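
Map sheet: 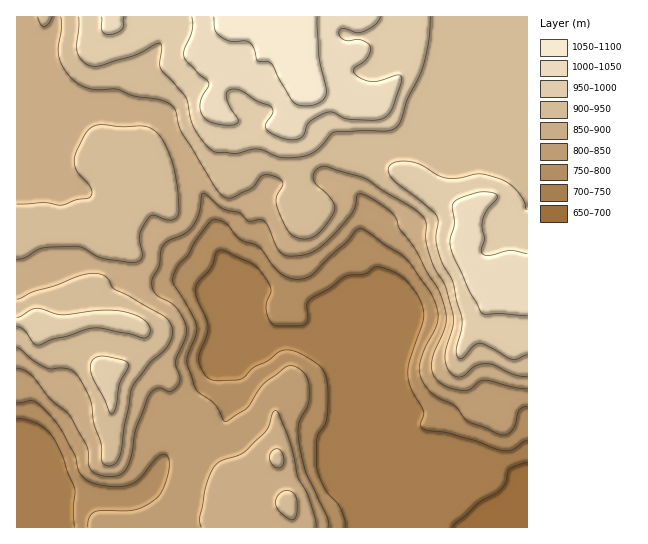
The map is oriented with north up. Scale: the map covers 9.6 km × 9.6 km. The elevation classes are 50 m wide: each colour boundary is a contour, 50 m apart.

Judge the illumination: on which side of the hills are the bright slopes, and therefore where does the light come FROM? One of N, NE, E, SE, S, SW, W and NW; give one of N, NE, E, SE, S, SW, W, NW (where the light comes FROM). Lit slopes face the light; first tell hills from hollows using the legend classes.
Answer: NW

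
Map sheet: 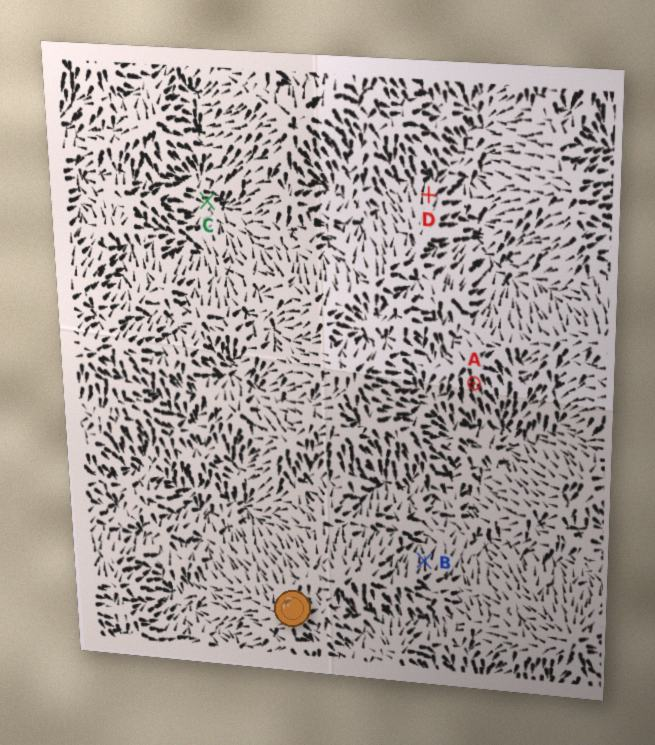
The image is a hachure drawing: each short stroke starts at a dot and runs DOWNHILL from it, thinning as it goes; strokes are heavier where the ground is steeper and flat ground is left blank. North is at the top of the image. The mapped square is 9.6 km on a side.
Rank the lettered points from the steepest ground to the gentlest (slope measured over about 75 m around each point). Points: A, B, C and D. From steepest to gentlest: A B D C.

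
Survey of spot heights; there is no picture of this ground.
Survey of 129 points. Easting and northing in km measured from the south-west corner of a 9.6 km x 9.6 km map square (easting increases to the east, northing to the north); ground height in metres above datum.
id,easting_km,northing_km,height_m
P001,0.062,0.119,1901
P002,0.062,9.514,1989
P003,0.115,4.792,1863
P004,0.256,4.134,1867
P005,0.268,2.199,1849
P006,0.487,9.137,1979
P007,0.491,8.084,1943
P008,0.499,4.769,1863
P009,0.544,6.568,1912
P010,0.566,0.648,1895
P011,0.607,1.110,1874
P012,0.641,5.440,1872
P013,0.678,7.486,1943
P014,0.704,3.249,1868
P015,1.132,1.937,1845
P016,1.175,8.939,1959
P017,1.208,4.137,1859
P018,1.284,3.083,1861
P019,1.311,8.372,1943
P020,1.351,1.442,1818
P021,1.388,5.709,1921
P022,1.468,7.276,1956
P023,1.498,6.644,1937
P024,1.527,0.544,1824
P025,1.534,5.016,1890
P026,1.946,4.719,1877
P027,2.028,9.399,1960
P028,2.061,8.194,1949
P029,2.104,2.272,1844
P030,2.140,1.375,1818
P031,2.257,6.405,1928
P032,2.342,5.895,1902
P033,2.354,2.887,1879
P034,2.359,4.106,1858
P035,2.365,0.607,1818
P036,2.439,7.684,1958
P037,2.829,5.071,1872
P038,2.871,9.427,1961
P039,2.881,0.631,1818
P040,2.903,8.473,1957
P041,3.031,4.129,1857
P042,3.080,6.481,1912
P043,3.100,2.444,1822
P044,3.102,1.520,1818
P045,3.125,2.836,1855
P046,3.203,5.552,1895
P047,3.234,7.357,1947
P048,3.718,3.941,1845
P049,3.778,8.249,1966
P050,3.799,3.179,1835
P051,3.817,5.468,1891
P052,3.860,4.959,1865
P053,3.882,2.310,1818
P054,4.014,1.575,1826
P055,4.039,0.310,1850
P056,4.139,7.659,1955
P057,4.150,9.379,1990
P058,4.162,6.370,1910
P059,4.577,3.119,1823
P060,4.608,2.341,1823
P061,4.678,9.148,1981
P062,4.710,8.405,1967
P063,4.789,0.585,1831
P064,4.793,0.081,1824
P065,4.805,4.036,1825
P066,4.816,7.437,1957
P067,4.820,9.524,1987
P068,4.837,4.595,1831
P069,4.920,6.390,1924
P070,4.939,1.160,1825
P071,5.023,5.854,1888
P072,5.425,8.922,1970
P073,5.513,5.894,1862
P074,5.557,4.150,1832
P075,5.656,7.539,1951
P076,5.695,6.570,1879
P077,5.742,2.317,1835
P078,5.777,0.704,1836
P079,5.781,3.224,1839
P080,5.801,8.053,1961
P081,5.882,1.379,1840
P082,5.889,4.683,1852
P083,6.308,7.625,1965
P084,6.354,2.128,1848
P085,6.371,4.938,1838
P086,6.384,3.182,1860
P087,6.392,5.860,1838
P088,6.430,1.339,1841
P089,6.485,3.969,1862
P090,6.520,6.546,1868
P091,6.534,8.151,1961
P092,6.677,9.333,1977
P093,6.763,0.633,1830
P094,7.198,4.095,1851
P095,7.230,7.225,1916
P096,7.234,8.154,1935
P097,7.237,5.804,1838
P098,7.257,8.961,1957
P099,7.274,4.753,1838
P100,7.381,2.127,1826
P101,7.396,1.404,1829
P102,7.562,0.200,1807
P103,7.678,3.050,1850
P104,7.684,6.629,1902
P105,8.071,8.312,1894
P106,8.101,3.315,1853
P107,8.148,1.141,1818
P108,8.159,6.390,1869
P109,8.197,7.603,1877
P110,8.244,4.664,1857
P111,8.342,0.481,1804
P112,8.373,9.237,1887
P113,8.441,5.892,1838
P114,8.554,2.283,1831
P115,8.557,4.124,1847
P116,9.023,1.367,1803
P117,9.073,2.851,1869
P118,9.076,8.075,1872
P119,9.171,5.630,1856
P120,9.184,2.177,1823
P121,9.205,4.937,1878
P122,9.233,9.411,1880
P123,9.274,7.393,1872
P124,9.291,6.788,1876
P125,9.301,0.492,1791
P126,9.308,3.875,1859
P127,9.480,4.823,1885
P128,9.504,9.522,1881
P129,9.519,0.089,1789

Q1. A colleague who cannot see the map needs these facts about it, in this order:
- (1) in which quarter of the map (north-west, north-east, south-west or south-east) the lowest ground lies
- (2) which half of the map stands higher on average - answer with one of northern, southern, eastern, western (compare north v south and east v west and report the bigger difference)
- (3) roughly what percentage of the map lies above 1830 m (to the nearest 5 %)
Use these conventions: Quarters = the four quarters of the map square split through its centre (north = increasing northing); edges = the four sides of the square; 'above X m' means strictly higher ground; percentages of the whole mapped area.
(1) Look to the south-east quarter for the lowest ground.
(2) On average the northern half of the map is the higher ground.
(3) About 80 % of the map lies above 1830 m.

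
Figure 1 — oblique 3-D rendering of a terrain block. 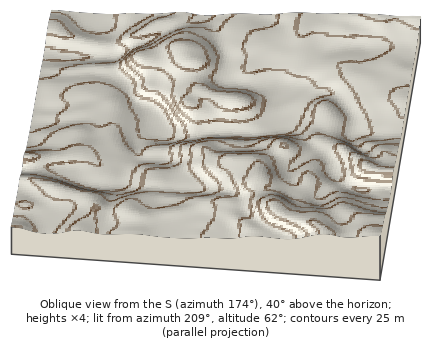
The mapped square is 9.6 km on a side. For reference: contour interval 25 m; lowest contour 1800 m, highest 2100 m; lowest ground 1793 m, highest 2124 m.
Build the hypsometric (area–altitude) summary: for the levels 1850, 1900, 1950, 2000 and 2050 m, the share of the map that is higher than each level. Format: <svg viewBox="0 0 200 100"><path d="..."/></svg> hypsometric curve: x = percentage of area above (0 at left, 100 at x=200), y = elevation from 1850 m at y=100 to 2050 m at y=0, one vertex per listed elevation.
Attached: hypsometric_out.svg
<svg viewBox="0 0 200 100"><path d="M177 100l-47-25-66-25-37-25-18-25"/></svg>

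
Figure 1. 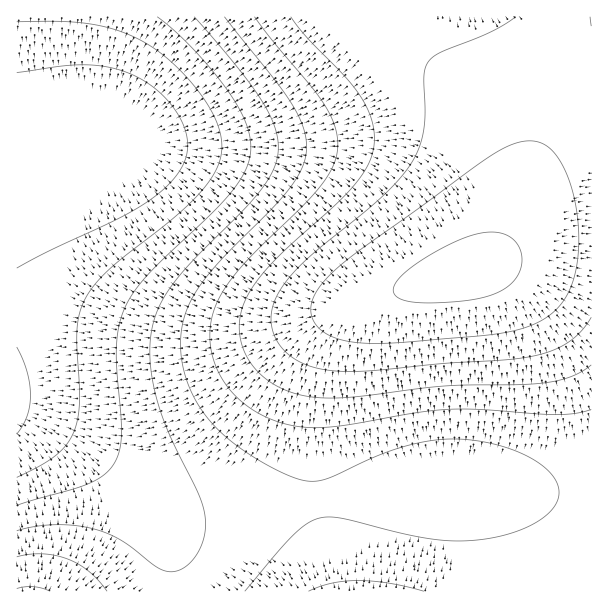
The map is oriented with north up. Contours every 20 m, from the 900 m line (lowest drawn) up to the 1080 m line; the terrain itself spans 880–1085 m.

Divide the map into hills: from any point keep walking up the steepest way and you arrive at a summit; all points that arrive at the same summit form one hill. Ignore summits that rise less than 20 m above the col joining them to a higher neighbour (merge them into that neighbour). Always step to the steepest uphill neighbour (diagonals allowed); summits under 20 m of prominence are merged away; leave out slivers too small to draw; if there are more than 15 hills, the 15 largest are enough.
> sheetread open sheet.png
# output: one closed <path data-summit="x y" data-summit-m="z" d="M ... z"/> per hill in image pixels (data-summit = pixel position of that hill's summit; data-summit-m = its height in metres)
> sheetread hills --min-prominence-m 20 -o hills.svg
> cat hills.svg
<path data-summit="470 270" data-summit-m="1085" d="M591 16l-574 0-1 397 55 26 42 30 46 42 20 7 34-1 122-21 102-12 51 2 90 13 13 0z"/><path data-summit="359 591" data-summit-m="1005" d="M470 484l-33 0-69 8-168 26-29-1-18-11-18-18-1 3 20 21 12 22 6 29 1 29 419-1-1-92-13 0-53-9z"/><path data-summit="29 591" data-summit-m="1002" d="M17 414l-1 177 155 1 1-29-4-24-11-23-9-12-32-32-27-21-32-19z"/>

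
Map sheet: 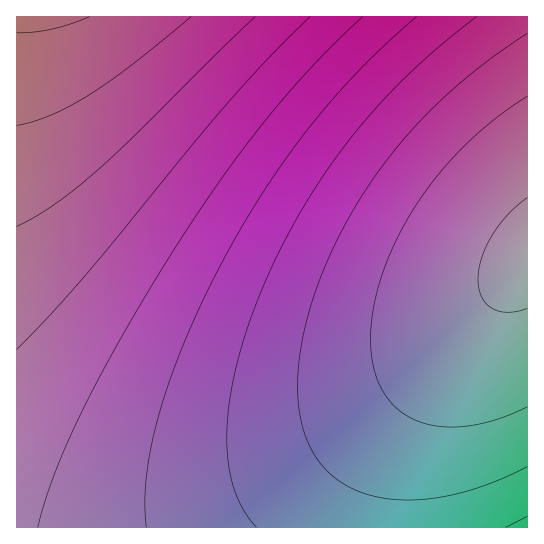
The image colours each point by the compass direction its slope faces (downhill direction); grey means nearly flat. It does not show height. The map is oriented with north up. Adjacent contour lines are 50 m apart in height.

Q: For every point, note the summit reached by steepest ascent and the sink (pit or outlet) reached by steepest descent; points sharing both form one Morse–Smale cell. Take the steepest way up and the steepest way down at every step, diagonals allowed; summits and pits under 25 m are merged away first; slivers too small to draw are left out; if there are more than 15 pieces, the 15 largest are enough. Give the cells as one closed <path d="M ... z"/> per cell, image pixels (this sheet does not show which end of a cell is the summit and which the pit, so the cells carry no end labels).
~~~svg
<path d="M527 16l-511 1 1 511 372-1 2-32 6-33 10-28 17-36 39-59 65-80z"/><path d="M527 260l-68 85-35 53-17 36-10 28-6 33-1 33 138-1z"/>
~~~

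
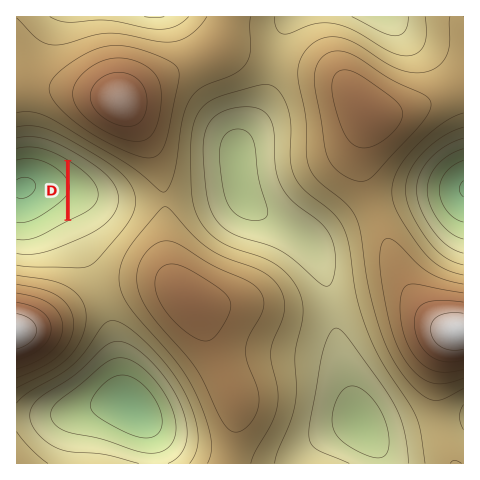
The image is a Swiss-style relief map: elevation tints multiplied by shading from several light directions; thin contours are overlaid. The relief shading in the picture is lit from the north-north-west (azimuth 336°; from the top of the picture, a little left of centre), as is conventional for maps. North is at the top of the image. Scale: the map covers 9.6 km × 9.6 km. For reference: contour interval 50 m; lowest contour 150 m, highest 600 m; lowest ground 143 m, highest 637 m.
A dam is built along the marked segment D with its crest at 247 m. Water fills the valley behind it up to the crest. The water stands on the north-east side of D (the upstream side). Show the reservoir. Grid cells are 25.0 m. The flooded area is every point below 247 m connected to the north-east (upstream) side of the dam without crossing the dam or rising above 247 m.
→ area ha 46.9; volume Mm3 8.75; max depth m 46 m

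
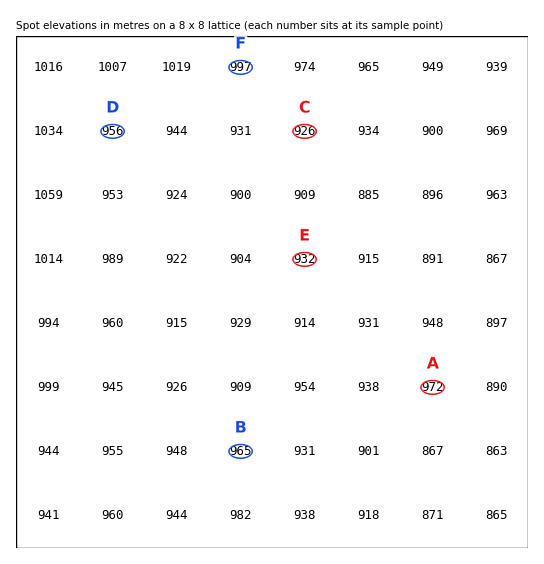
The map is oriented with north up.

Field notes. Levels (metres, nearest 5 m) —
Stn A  970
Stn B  965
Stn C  925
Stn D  955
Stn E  930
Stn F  995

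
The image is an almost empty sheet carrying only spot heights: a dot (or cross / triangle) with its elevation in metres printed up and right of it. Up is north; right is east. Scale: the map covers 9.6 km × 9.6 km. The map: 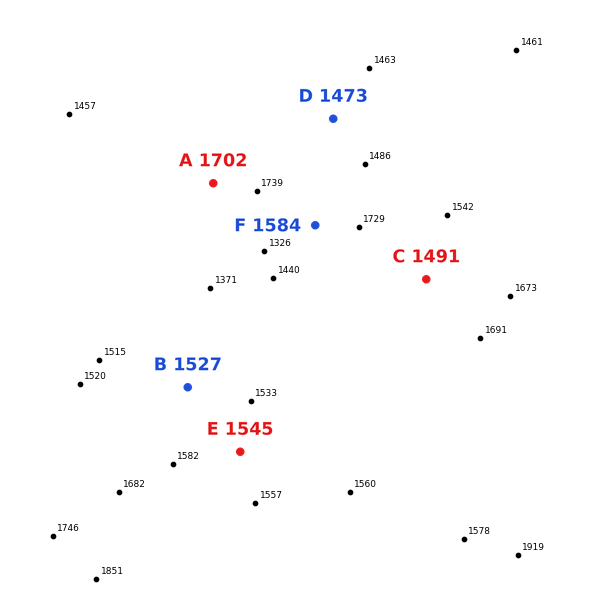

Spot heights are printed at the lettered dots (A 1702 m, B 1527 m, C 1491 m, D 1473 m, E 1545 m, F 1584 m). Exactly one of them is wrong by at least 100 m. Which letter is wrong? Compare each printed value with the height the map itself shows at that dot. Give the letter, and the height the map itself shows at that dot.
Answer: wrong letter C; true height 1691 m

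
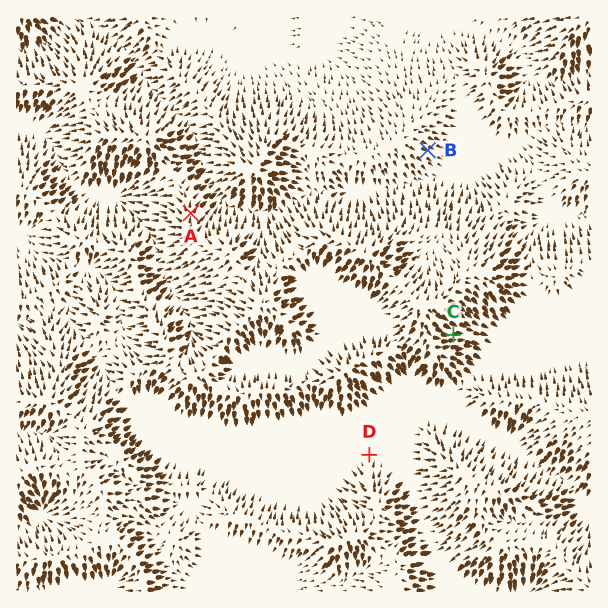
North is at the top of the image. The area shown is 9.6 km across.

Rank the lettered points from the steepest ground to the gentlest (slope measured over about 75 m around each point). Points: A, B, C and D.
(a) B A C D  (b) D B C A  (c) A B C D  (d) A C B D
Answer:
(d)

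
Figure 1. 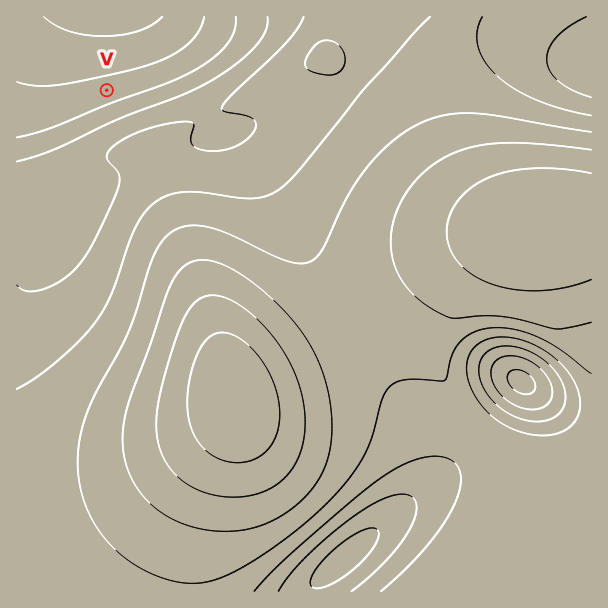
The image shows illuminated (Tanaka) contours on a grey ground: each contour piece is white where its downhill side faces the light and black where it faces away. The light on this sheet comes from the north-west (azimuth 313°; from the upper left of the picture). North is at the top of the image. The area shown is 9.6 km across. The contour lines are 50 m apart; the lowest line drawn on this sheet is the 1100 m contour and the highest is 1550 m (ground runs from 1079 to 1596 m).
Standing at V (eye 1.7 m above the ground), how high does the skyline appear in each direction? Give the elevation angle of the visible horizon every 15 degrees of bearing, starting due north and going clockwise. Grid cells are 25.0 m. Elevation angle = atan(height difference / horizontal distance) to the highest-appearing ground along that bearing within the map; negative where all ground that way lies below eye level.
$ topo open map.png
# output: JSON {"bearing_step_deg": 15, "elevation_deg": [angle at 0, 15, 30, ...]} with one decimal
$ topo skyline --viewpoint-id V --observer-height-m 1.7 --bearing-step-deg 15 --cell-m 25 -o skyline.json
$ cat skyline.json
{"bearing_step_deg": 15, "elevation_deg": [-4.4, -4.2, -3.4, -1.9, 0.5, 2.6, 3.4, 5.1, 6.8, 8.1, 8.7, 8.6, 7.9, 6.5, 4.8, 2.9, 1.1, -0.0, -0.7, -1.2, -1.6, -2.3, -3.4, -4.1]}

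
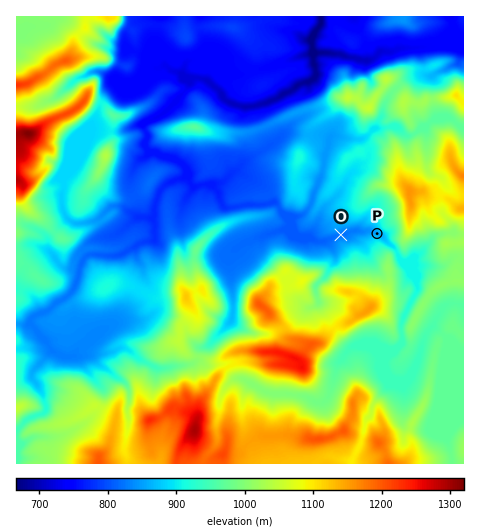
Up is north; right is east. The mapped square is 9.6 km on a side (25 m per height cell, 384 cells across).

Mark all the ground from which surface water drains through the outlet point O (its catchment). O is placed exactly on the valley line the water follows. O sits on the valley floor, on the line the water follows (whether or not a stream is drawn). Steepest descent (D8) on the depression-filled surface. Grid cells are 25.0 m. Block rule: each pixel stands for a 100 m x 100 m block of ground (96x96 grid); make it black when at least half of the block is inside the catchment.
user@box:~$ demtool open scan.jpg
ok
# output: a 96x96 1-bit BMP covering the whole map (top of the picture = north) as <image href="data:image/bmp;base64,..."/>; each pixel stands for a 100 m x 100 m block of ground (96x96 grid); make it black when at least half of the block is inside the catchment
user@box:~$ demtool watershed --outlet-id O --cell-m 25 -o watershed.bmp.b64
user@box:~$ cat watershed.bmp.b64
<image width="96" height="96" href="data:image/bmp;base64,Qk2+BAAAAAAAAD4AAAAoAAAAYAAAAGAAAAABAAEAAAAAAIAEAAATCwAAEwsAAAIAAAAAAAAA////AAAAAAAAAAAAP/////////8AAAAAH/////////8AAAAAH/////////8AAAAAH/////////8AAAAAD/////////8AAAAAB/////////8AAAAAA/////////8AAAAAA/////////8AAAAAA/////////8AAAAAAf////////8AAAAAAf////////8AAAAAAf////////8AAAAAAf////////8AAAAAAP////////8AAAAAAP////////8AAAAAAH////////8AAAAAAD////////8AAAAAAD////////8AAAAAAB////////8AAAAAAA////////8AAAAAAAf///////8AAAAAAAH8B/////8AAAAAAAAAB/////8AAAAAAAAAB/////8AAAAAAAAAA/////8AAAAAAAAAAf////8AAAAAAAAAAD////8AAAAAAAAAAB////8AAAAAAAAAAA////8AAAAAAAAAAAf///8AAAAAAAAAAAD///8AAAAAAAAAAAB///8AAAAAAAAAAAAf//8AAAAAAAAAAAAP//8AAAAAAAAAAAAf//8AAAAAAAAAAAA///8AAAAAAAAAAAB///8AAAAAAAAAAAB///8AAAAAAAAAAAB///8AAAAAAAAAAAB///8AAAAAAAAAAAB///8AAAAAAAAAAAB///8AAAAAAAAAAAB///8AAAAAAAAAAAB///8AAAAAAAAAAAD///8AAAAAAAAAAAD///8AAAAAAAAAAAH///8AAAAAAAAAAAP///8AAAAAAAAAAAf///8AAAAAAAAAAAf///8AAAAAAAAAAAf///8AAAAAAAAAAAf///8AAAAAAAAAAAP///8AAAAAAAAAAAH///8AAAAAAAAAAAD///8AAAAAAAAAAAB///wAAAAAAAAAAAA///gAAAAAAAAAAAAf/+AAAAAAAAAAAAAP8AAAAAAAAAAAAAAH4AAAAAAAAAAAAAAAAAAAAAAAAAAAAAAAAAAAAAAAAAAAAAAAAAAAAAAAAAAAAAAAAAAAAAAAAAAAAAAAAAAAAAAAAAAAAAAAAAAAAAAAAAAAAAAAAAAAAAAAAAAAAAAAAAAAAAAAAAAAAAAAAAAAAAAAAAAAAAAAAAAAAAAAAAAAAAAAAAAAAAAAAAAAAAAAAAAAAAAAAAAAAAAAAAAAAAAAAAAAAAAAAAAAAAAAAAAAAAAAAAAAAAAAAAAAAAAAAAAAAAAAAAAAAAAAAAAAAAAAAAAAAAAAAAAAAAAAAAAAAAAAAAAAAAAAAAAAAAAAAAAAAAAAAAAAAAAAAAAAAAAAAAAAAAAAAAAAAAAAAAAAAAAAAAAAAAAAAAAAAAAAAAAAAAAAAAAAAAAAAAAAAAAAAAAAAAAAAAAAAAAAAAAAAAAAAAAAAAAAAAAAAAAAAAAAAAAAAAAAAAAAAAAAAAAAAAAAAAAAAAAAAAAAAAAAAAAAAAAAAAAAAAAAAAAAAAAAAAAAAAAAAAAAAAAAAAAAAAAAAAAAAAAAAAAAAAAAAAAAAAAAAAAAAAAAAAAAAAA="/>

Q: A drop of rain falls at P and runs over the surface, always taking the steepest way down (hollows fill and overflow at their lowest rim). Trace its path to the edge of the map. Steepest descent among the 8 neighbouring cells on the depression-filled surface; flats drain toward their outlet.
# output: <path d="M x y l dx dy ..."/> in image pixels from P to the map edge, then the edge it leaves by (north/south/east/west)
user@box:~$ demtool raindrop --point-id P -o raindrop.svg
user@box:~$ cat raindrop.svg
<path d="M377 234l-3-3-24 0-1 1-3 0-2 3-8 1-6 3-7 3-5 0-4-3-9 0-8-8-3-8-20-21-7 1-1 1-20 0-7 3-14 1-3-4-2-4 0-5-3-5-3-3-5 0-3-4-5 3-7 1-5-6 0-8-8-8-6-4-11-2-4-1-2-3-3 0-8-8-1-3 0-12-2-3 0-6 15-6 29-29 1-6 5-5 12 3 9 7 8 8 0 2 5 5 13 4 14 0 21-7 9-7 6-1 8-7 13-4 3-4 0-10-2-3 0-16-1-4 1-1 0-3 2-4 0-3 6-7 0-8"/>
exit: north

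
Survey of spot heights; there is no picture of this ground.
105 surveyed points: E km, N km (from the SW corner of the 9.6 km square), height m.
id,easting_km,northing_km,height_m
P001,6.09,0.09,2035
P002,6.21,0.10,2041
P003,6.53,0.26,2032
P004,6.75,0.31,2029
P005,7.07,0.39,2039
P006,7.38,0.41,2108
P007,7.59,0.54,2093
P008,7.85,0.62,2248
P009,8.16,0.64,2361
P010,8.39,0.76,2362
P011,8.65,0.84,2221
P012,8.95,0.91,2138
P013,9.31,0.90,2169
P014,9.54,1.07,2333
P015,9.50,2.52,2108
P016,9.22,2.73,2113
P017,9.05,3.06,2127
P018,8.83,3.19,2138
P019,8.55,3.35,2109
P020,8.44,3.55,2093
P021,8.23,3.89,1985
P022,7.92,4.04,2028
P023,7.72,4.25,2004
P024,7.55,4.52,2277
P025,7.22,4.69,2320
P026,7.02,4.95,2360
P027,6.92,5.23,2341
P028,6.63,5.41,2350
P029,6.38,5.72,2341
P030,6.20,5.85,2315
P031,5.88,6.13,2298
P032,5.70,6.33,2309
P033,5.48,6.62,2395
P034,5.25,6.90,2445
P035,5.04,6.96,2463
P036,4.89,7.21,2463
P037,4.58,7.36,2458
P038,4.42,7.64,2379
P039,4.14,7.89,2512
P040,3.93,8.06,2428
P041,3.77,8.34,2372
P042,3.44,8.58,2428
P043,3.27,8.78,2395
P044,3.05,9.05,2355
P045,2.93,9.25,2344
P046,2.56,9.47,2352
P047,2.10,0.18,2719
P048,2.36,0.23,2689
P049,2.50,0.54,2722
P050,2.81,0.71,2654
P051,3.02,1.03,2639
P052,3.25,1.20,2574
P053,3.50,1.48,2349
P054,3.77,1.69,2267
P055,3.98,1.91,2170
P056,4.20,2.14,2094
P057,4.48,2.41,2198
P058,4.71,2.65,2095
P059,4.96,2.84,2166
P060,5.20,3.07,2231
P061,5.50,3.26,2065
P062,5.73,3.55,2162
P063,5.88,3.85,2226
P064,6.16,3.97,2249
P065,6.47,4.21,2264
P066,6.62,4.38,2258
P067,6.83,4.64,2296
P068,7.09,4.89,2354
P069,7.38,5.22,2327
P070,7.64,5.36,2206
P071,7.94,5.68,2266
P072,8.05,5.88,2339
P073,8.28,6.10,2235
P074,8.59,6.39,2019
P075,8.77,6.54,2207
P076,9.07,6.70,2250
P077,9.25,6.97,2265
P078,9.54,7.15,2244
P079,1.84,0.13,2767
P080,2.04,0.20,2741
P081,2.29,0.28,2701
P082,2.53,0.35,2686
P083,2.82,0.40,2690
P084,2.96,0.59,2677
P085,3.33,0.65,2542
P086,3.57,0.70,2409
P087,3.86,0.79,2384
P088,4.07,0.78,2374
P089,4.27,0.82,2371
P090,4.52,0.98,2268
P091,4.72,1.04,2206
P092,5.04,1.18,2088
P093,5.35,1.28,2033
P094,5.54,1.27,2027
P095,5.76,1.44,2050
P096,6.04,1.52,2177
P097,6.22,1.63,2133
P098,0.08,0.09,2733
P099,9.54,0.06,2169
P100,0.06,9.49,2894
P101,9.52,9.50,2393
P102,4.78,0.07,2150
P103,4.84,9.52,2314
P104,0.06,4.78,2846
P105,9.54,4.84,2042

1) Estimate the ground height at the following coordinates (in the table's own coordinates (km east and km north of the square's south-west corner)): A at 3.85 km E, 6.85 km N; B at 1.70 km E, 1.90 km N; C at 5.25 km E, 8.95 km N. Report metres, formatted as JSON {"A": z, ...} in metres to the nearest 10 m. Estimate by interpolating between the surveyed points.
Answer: {"A": 2490, "B": 2650, "C": 2350}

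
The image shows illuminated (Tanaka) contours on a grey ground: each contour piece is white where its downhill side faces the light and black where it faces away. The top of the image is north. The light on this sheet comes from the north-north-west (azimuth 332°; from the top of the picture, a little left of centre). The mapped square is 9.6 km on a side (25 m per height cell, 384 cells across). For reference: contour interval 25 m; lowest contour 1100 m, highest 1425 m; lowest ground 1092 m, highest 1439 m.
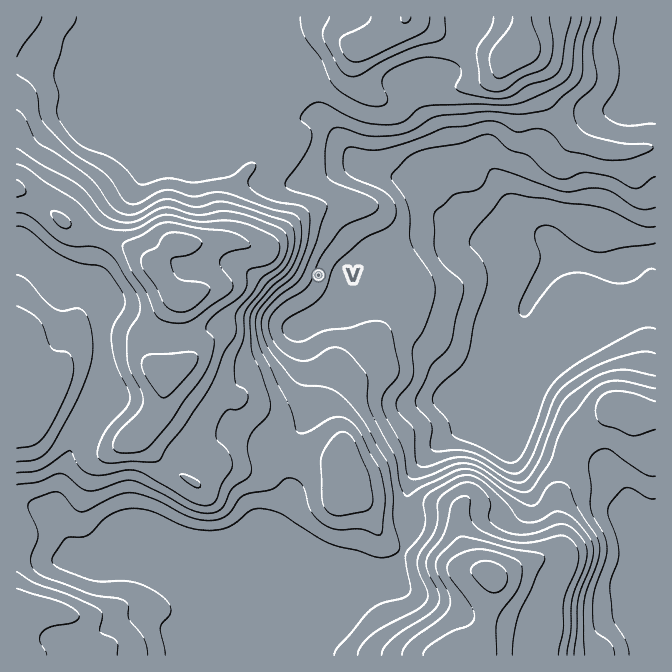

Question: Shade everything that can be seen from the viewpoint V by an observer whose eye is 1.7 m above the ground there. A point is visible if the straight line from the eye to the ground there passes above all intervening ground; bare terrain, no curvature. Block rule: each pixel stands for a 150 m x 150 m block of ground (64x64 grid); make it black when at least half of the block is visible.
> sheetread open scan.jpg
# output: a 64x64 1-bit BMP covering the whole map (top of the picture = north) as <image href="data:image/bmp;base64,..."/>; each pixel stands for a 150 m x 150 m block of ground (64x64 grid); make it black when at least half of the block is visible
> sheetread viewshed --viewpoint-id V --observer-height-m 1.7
<image width="64" height="64" href="data:image/bmp;base64,Qk0+AgAAAAAAAD4AAAAoAAAAQAAAAEAAAAABAAEAAAAAAAACAAATCwAAEwsAAAIAAAAAAAAA////AAAAAAAAAAAAAAAAAAAAAAAAYAAAAAAAAABwAAAAAAAAAHAAAAAAAAAAIAAAAAAAAAAAAAAAAAAAAAAAAAAAAAAAAAAAAAAAAAAyAAAAAAAAAP/gAAAAAAAA//wAAAAAAAD/PgAAAAAAAHgfAAAAAAAAeB8AAAAAAADwPgAAAAAAAPh+AAAAAAAAf44AAAAAAAA/DgAAAAAAAAwPAAAAAAAYAAcAAAAAB5gABgAAAAAH8AAGAAAAAAfwAAfAAAAAB+AAB+AAAAAfwAAH8AAAAH+AAAf8AAAA/4AAB/8AAAH/AAAD/wAAAf/gAAD/AAAB//AAAH8AAAH/8AAAHwAAA4/wAAAPAAADB/gAAAcAAAMD/QAAAQAAAwP/AAAAAAABA/8AAAAAAAGD/wAAAAAAAP//AAAAAAAAP/8AAAAAAAA//gAAAAAAAB/8AAAAAAAAD/wAAAAAAAAA/AAABwAAAAD4AAA/AAAAAPAAAH8AAAAAAAAD/gAAAAAAAA/+AAAAAAAAP/wAAAAAAAB+/AAAAAAAAH/8AAAAAAAAf+MAAAAAAAB/AAAAAAAAAP4AAAAAAAAA/gAAAAAAAAP8AAAAAAAAP/gAAAAAAAB//AAAAAAAAAeeAAAAAAAAB/gAAAAAADgP8AAAAAAAPj8AAAAAAAAP8AAAAAAAAAPAAAAAAAAAAAAAAA=="/>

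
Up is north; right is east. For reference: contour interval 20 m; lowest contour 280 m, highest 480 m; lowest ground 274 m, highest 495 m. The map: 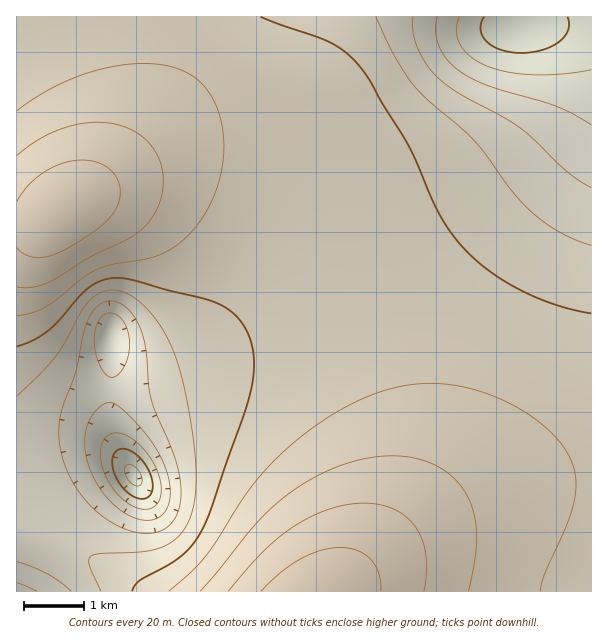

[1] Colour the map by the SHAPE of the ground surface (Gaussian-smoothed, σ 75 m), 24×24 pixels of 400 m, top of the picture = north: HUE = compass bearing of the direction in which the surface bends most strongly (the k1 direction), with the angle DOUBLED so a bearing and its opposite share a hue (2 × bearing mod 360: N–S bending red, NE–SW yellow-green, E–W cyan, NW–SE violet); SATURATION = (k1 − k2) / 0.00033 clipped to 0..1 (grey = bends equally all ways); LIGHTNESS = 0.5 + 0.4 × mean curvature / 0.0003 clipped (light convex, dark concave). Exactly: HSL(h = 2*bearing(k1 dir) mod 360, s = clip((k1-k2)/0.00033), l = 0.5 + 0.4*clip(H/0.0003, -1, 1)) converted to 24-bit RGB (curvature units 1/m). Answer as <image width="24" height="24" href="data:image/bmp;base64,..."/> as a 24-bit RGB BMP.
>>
<image width="24" height="24" href="data:image/bmp;base64,Qk32BgAAAAAAADYAAAAoAAAAGAAAABgAAAABABgAAAAAAMAGAAATCwAAEwsAAAAAAAAAAAAAbImRZp6eYaukXraqXbuxY6CpaXCVgnGOi3mDjX19kH5+kn+BlH6FlH6Ikn2Lj3yNiHuLgHqIe3mFeXuCeX2Aen9+en57fX56aZOsZqW0ZLa5YrWsXq6rVn6rc1iekmeFjXt0jYh5jYd9j4N+kX5+kn2CknyGkHuJjXqLiHmLgnmIfXiGenmEeXmDenuCe32BcJSncJ+fbZ2IYa+LS8nDKjDGrjOln2BalZJtiZB0iY14jIl7joJ8j3x8kHuAj3qEjnmHjHmKh3iKgXiIfniGe3mFenqEe3uDeYl7dJJ4aaZyU9F3GereYgCGvhcms6pTiZxogJJwgo11iIt4i4d6jIF6jXt6jXl+jXmCi3mGinmIhXmIgXmGfnmFfHqEfHuDe4x4d5hxcrZhZuQ8UglJMwAfv+Ikh7pZep1peZFvfYxygot1iYp3ioV4i395i3p5i3l9inmBiXmEh3mHhHmGgHqFfnqEfXuDgI91hJ1toblazGYYMwAwG7CgTNxNbK5jdJdtd45weotyf4l0hIl1iYh3iYN4iX54iXp5iHl8h3qAhnqDhXqFgnuFgHuEfnuDh5FylJtrqoBYuhyHPQTLQ9fUZLd+bpxvdZBxd4tzeolzfYh0gYd1hYd2h4V3h4F4h355hnp6hnp9hXuAhHuDgnyEgHyDf3yDj5JvlpNsk2hzbz2yNUDJaJipdpiAd5B1eYt1eYl1eod1fIZ2f4Z2goZ3hYZ3hoR4hYF5hX56hHx7g3x+g32Bgn2DgH2Df3yDlJNsjpVtbJSGPWS3Tz+4kXOVio96gI13fIl3e4d3e4Z3fIV3foV3gIV4goV4hIV5hIN6g4F7g398gn59gX6AgX6Cf32Cfn2Dl5RqjKFmU7ZgIH62cyeqqGlfmJlxgo52fYh4e4Z5fIV5fIR5fYR5foR5gIR5gYR6goN7goN8goJ9gYB+gH+Af3+Bfn6CfX2DnJNqn7Bfes1BF0hqcCFyv7NOkaJpfZBzeoh3eoV5e4R6fIN7fYN7foN6f4N7f4N7gIN7gIN8f4J9f4F+f4GAfoGCfX+DfX6DoIxttathzLBANRVSI3xme8tHeaVkc5Bwdoh4eYV7e4N7fIN8fYN8foN8foN8foN8foN8foN8fYN9fYJ+fYKAfYODfYGDfH+EoYF0sYtrwE5PVx2kIsK6TcFdZKFpb5B4dYh9eYV+e4N+fIJ9fYJ8fYN8foN8fYN8fYN8fIR8fIN9fIN/fIOBfIODfIKEe4CEoXuAqnZ4sWWTXUO6Ra2+W66JaJuBb4+DdIiDeIWCe4OAfIJ+fYJ9fYN9fYN9fYN8fIR8fIR9fIR+fIR/fISBe4SCe4SEe4GEoIGQpn6RqnWmdWmqZo+oaqCebZWScI2Nc4eId4SFeoOCfIKAfYJ+fYN9fYN9fYR9fIR8fIV9e4V9e4V/e4WAe4SCeoSEeoKEmoSVoYKYpH6kiXmidn2dc4WXcYORcYCMc3+Id4CFeoGDfYKBfYJ/foN9foN9fYR9fIV8fIV8e4V9e4V+eoV/eoSBeoSDeYKDkIePmIWRnYKZln6diHuZfXeUdXSQcnSMdHeId3uFe36DfYGBfoJ/foN+foR9fYR9fIV9fIV9fIV+e4V/e4V/eoSAeoOCeYKCgouBj4aElYGIl36PlXuUjXeSg3SPfXOLeXWIeXiFe3yCfoCBfoJ/foN+fYR+fYV+fYaAfYaCfYaDfIaEfIWEe4SDeoKDeoCCeox2io17j4R8knp8kniDkHWJjnSNhnSKgHaHfnmEfXyCfoCBfoJ/fYR+fYaAfIiDfIqHfIqLe4aMe4KMe36Ke3yIe3uFenuCdotwg4xzjYp0jn91j3R0jnR8jHSCiXWGhXeGgnqDgH2Bf4GAfoN+fId+e4qAeY6Gd5KPdo6VdoWXdXqXenWWgXWThHaOg3eIdolwf4pwiYtxi4Nyi3pzi3NziXR6h3Z/hXiBg3uBgX6Cf4OEfoiGfYqDeY+AdJSCcJmLbpubboqcbnWce26dim6ck2+YknGPeIZyfodyhIhyiIVziH9zh3l1hnZ2hXh7hHuCe4OKeoWPe4SQfoWOgYqMgI6FeJN8bJh2Y5h7ZpGKa3uLemyMlGiUmWaKl2mBe4R3foV2gYV1hYV1hYF2hX13hHx5fIeBeo+PeIuReIWQeoGOf3+KiIKCjo17j5Rxh5dmc5FcX4RWY3hbdXJhgWRfjmFelGRhfYJ6foJ5gIN5goN5g4F5g4F6eot+eJKJd5GPd4qPd4KNeXuKhXyJjHl9lXtxnYFlnodalolRgYVLaXZIa3RJenxNh4BSkINZ"/>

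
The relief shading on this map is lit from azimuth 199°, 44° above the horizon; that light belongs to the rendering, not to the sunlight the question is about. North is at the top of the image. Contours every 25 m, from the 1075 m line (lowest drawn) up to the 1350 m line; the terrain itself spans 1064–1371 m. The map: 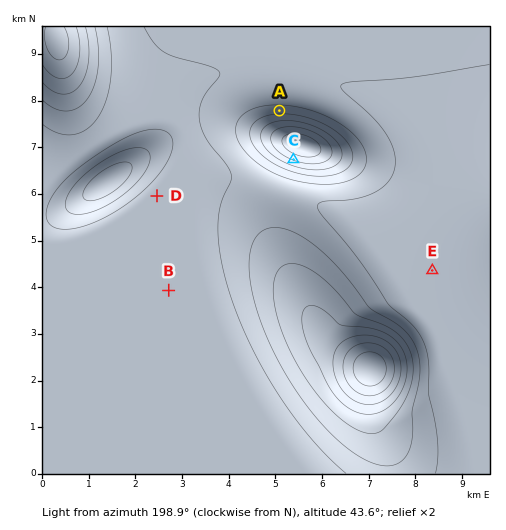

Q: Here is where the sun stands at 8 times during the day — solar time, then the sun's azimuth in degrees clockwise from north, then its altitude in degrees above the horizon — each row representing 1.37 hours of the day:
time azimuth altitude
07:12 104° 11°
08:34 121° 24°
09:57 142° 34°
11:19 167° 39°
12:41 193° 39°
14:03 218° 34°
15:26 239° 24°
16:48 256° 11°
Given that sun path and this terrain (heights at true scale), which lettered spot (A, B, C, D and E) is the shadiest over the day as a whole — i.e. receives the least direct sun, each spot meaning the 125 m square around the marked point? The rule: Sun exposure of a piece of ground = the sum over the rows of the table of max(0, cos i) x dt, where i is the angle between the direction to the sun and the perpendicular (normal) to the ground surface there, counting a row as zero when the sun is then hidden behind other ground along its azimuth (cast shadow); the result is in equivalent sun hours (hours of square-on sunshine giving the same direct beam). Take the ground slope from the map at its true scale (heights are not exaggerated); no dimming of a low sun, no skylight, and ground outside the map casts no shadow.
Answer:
A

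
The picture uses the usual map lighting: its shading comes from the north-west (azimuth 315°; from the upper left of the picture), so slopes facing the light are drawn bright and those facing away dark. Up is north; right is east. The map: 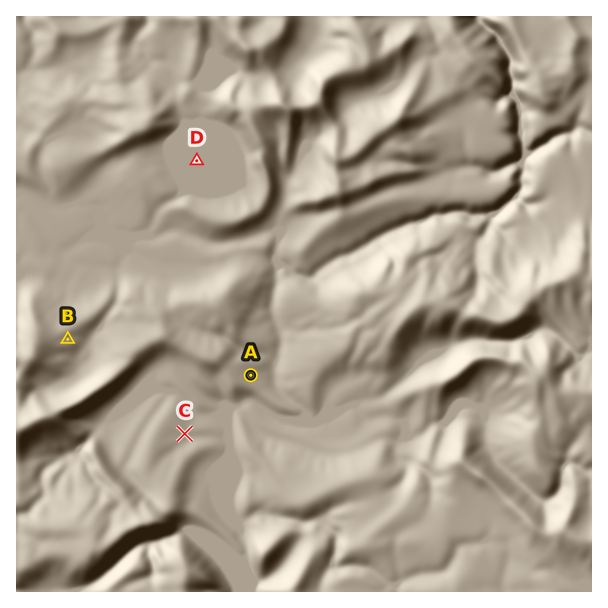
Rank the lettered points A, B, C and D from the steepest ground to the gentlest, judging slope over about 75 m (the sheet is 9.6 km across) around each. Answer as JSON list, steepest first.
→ ["B", "A", "C", "D"]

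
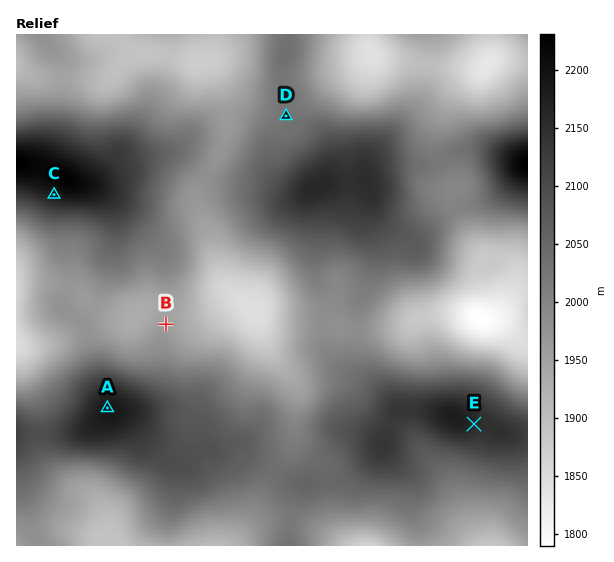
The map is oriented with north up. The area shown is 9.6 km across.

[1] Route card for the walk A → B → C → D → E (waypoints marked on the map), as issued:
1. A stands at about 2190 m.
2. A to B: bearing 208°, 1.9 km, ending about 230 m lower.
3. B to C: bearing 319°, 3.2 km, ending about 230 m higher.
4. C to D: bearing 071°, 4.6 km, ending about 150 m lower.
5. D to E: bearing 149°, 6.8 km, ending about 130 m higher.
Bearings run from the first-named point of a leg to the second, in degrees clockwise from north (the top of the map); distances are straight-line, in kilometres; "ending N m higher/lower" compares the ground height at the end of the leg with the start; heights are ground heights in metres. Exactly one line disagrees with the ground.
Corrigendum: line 2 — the bearing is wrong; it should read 35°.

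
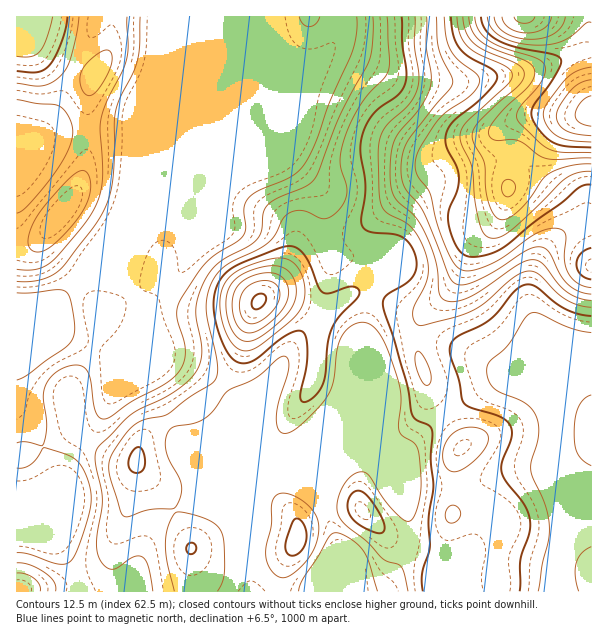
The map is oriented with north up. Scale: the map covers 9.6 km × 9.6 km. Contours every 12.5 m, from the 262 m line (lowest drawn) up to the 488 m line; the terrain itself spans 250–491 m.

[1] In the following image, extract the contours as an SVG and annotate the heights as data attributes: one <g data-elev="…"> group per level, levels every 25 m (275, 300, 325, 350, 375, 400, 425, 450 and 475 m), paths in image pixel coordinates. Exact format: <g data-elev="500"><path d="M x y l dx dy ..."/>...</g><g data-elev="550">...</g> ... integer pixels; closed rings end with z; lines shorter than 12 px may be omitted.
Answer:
<g data-elev="275"><path d="M17 468l7 0 8-4 12-16 24 7 9 6 6 7 6 15 2 15-2 15-8 26-6 16-6 7-4 2-8 0-28-10-12-1"/><path d="M17 281l12 1 12-2 9-4 9-5 34-43 12-19 5-15 3-17 2-64 4-14 14-25 4-14 3-15 0-28"/><path d="M299 17l4 7 6 3 6-3 5-7"/><path d="M357 17l-1 16-4 18-22 50-13 39-11 21-6 9-7 6-35 15-10 7-4 9 2 21-3 8-6 6-21 12-10 9-8 10-19 29-2 7 0 8 7 25 1 11-2 10-5 9-14 12-30 16-23 16-7 3-5-2-4-6-4-31-5-11-4-3-5-1-14 3-12 9-7 12-1 10 4 27-4 18-2 2-17-4-7 1"/></g><g data-elev="300"><path d="M40 591l-1-7-6-6-7-4-9-1"/><path d="M217 591l5-9 3-12-1-27-3-12-5-6-9-6-15-5-13-2-5 2-4 7-4 19 1 20 7 31"/><path d="M538 591l11-61-3-23-13-30-2-7 0-9 7-23 0-16-5-11-6-7-27-12-7-5-5-9-1-10 4-8 17-15 16-25 7-7 9 1 32 14 19 5"/><path d="M278 576l4 2 6-2 15-12 11-15 5-18-1-12-7-10-12-11-14-5-7 1-6 7-1 24-5 24 2 15 4 7z"/><path d="M591 547l-10 7-5 9-1 13 4 15"/><path d="M591 395l-7 4-6 9-3 11-1 15 1 12 2 7 6 8 8 5"/><path d="M33 251l8 1 10-6 15-14 14-17 7-12 3-12 0-12-4-8-6 0-9 6-32 36-7 12-4 12 1 9z"/><path d="M86 95l4 1 5-3 12-18 5-16-1-6-3-3-6 1-7 5-8 7-5 8-2 6 0 7 3 7z"/><path d="M17 83l26 3 10-4 8-7 6-7 3-9 6-24 3-18"/><path d="M387 17l3 43-2 11-4 7-15 15-10 15-11 20-6 19-2 18 7 26-4 13-8 10-9 5-6-1-17-7-7 0-6 2-6 5-9 16-7 9-12 8-26 12-11 9-9 15-4 18 1 15 10 42 1 10-3 8-4 4-24 15-19 15-24 6-10 5-9 10-12 17-3 7-1 9 2 14 9 29 3 5 6 0 21-6 24-2 6-10 2-10-2-9-10-18-4-11 0-12 4-9 6-3 19-3 9-4 9-8 15-20 27-13 23-19 6-3 3 1 1 3 1 8-11 36-2 18 2 6 3 4 4 1 6-1 9-7 14-13 15-19 5-13 4-33 6-14 5-6 7-3 6-2 6 1 7 5 8 11 14 38 4 21-2 31 3 6 12 8 4 6 3 28-1 18-6 21-4 5-5 0-18-17-18-28-4-4-6 0-9 5-7 9-5 12-1 12 3 8 4 6 23 18 14 15 6 4 14 5 3 7 4 18"/></g><g data-elev="325"><path d="M448 522l7 0 5-6 0-6-5-5-5 1-4 6-1 6z"/><path d="M451 471l5 1 8-3 17-16 5-7 2-6 0-5-3-4-8-3-10-1-9 3-8 7-6 9-1 10 2 9z"/><path d="M424 384l4 1 2-2 1-10-8-17-3-4-3-1-2 5 1 10 4 12z"/><path d="M240 350l9 1 11-5 30-25 10-12 5-12-1-15-5-13-9-9-6-2-8 0-24 6-18 9-9 11-5 16 2 20 8 20 4 6z"/><path d="M17 56l15 0 8-5 7-13 6-21"/><path d="M415 17l-1 27 5 30-1 13-4 9-5 8-19 18-6 7-4 11-2 15 1 39 3 13 5 6 18 9 8 7 9 14 5 17 1 18-14 30-1 7 1 6 5 4 4 0 47-13 15-9 28-25 8-5 7-2 11 3 18 19 10 7 12 5 12 2"/></g><g data-elev="350"><path d="M244 332l8 1 9-4 14-11 9-10 4-9 0-9-2-8-5-6-9-3-14 1-13 5-8 8-4 11 0 14 4 12z"/><path d="M436 17l3 31 4 12 9 17 0 7-44 57-6 14-1 18 4 16 14 15 6 11 25 63 8 7 13-2 23-11 33-22 7-3 6 0 5 1 4 4 10 21 8 11 11 7 13 3"/></g><g data-elev="375"><path d="M255 309l5-1 5-5 1-6-2-3-6 0-5 5-1 6z"/><path d="M591 248l-10 6-3 4-2 6 2 6 3 5 4 3 6 1"/><path d="M451 17l3 19 6 12 10 9 22 12 3 3 2 5-3 7-9 11-32 27-4 6-3 7 1 12 9 18 3 9-1 14-9 21-1 9 4 18 7 14 6 5 8 2 13-2 12-5 11-6 27-23 26-18 16-15 7-3 6 0"/></g><g data-elev="400"><path d="M463 17l3 15 8 12 12 7 30 12 6 5 2 4 0 6-4 6-38 35-7 7-2 6 1 11 10 19 3 33 4 14 4 7 5 3 4 1 11-6 14-14 14-21 7-6 20-7 21-2"/></g><g data-elev="425"><path d="M475 17l4 13 10 11 15 7 32 10 9 7 0 7-3 9-24 30-1 6 3 6 20 20 11 7 12 2 28 1"/></g><g data-elev="450"><path d="M591 67l-13 4-11 7-19 24-5 12 4 12 11 11 12 3 21 2"/><path d="M487 17l4 10 10 9 14 6 19 3 15 0 12-3 11-6 15-13 4-1"/></g><g data-elev="475"><path d="M591 96l-5 2-5 4-6 12 1 5 2 3 13 4"/><path d="M502 17l2 6 6 6 8 3 9 1 9-1 7-3 6-6 2-6"/></g>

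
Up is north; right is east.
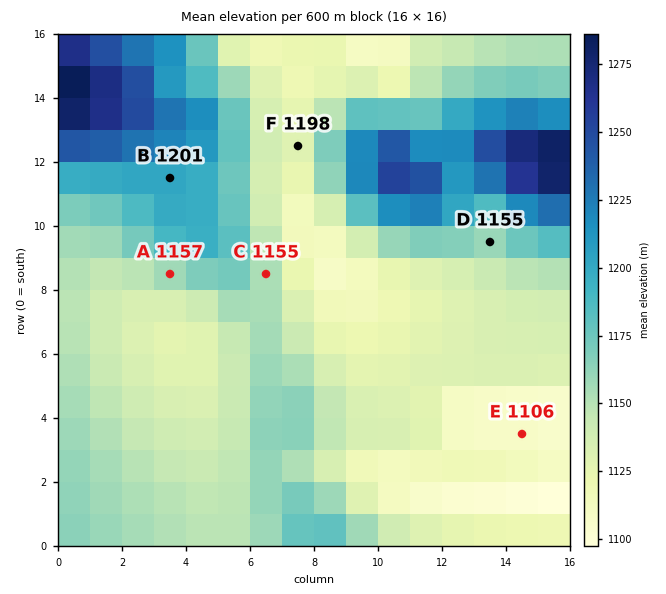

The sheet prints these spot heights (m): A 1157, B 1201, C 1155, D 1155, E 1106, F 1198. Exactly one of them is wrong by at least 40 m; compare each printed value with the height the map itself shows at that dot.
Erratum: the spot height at F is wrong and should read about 1128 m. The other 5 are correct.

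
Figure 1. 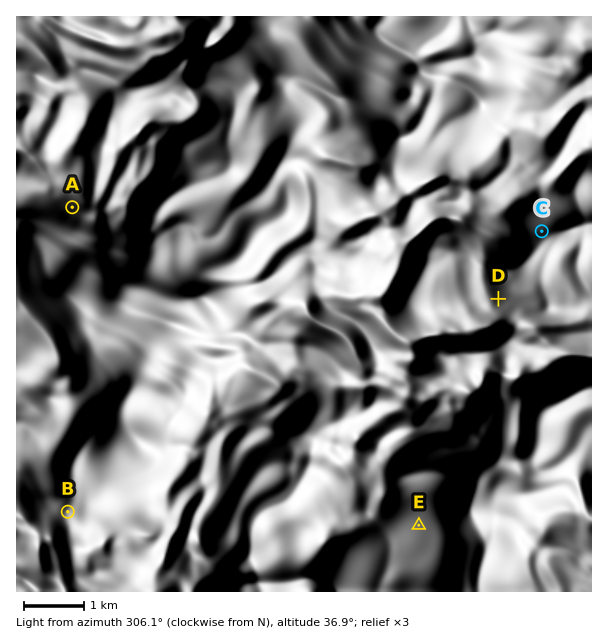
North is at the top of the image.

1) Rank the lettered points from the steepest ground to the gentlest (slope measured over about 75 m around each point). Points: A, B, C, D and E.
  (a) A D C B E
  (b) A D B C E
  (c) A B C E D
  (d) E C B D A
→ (b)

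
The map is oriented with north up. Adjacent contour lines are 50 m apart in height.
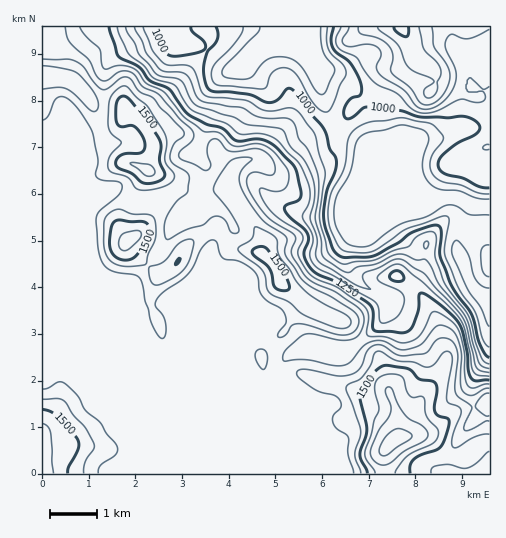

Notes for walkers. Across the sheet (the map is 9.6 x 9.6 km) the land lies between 860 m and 1670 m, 1270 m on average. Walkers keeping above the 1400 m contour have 22.3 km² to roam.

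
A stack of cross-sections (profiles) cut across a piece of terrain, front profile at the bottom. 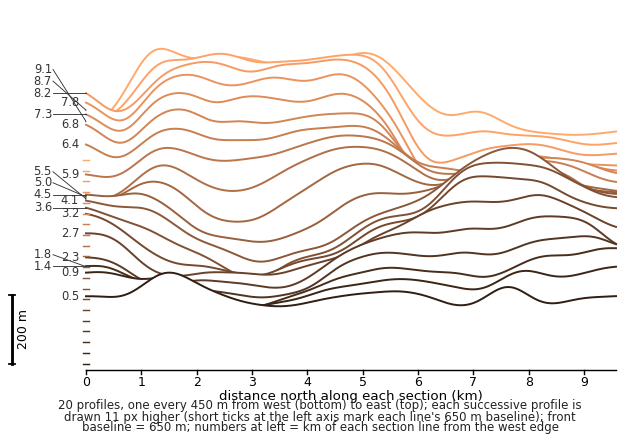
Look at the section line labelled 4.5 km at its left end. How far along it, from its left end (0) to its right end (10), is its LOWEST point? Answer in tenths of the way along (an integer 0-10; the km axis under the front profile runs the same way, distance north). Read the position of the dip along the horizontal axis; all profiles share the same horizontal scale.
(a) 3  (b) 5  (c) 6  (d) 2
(a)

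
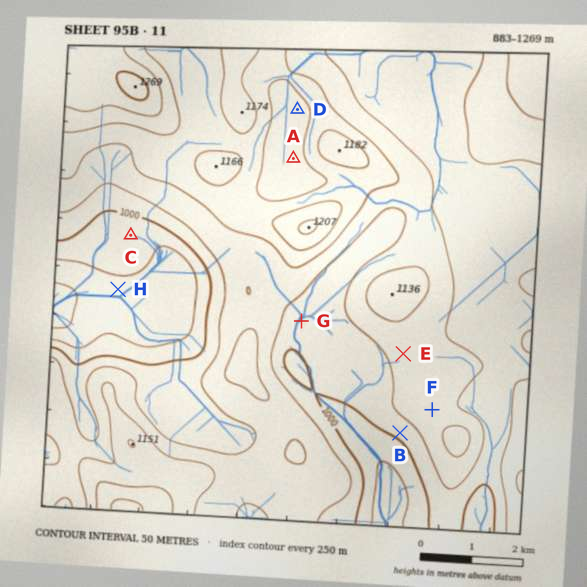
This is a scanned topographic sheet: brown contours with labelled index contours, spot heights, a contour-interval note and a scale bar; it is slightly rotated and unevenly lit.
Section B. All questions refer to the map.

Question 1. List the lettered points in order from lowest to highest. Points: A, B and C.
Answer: C B A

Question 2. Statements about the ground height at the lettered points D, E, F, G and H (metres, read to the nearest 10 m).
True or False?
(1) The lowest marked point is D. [False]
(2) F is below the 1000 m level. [False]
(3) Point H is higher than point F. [False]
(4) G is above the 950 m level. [True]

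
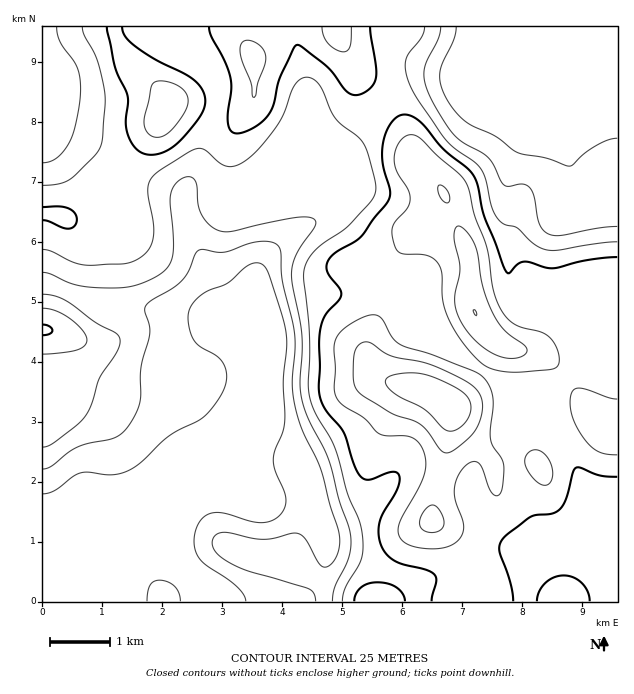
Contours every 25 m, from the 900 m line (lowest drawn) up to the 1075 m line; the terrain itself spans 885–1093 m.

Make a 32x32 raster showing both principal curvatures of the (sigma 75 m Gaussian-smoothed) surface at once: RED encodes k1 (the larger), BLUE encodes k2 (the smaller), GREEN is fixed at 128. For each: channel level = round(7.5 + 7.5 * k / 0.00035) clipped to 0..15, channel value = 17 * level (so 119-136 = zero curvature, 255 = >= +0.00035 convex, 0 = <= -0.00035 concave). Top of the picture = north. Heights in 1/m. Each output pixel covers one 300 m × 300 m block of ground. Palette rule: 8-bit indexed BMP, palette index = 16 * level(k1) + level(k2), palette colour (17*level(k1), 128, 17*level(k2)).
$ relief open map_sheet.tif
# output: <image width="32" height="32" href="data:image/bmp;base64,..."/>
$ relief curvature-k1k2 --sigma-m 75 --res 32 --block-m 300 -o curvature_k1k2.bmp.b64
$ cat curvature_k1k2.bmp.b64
<image width="32" height="32" href="data:image/bmp;base64,Qk02CAAAAAAAADYEAAAoAAAAIAAAACAAAAABAAgAAAAAAAAEAAATCwAAEwsAAAABAAAAAAAAAIAAABGAAAAigAAAM4AAAESAAABVgAAAZoAAAHeAAACIgAAAmYAAAKqAAAC7gAAAzIAAAN2AAADugAAA/4AAAACAEQARgBEAIoARADOAEQBEgBEAVYARAGaAEQB3gBEAiIARAJmAEQCqgBEAu4ARAMyAEQDdgBEA7oARAP+AEQAAgCIAEYAiACKAIgAzgCIARIAiAFWAIgBmgCIAd4AiAIiAIgCZgCIAqoAiALuAIgDMgCIA3YAiAO6AIgD/gCIAAIAzABGAMwAigDMAM4AzAESAMwBVgDMAZoAzAHeAMwCIgDMAmYAzAKqAMwC7gDMAzIAzAN2AMwDugDMA/4AzAACARAARgEQAIoBEADOARABEgEQAVYBEAGaARAB3gEQAiIBEAJmARACqgEQAu4BEAMyARADdgEQA7oBEAP+ARAAAgFUAEYBVACKAVQAzgFUARIBVAFWAVQBmgFUAd4BVAIiAVQCZgFUAqoBVALuAVQDMgFUA3YBVAO6AVQD/gFUAAIBmABGAZgAigGYAM4BmAESAZgBVgGYAZoBmAHeAZgCIgGYAmYBmAKqAZgC7gGYAzIBmAN2AZgDugGYA/4BmAACAdwARgHcAIoB3ADOAdwBEgHcAVYB3AGaAdwB3gHcAiIB3AJmAdwCqgHcAu4B3AMyAdwDdgHcA7oB3AP+AdwAAgIgAEYCIACKAiAAzgIgARICIAFWAiABmgIgAd4CIAIiAiACZgIgAqoCIALuAiADMgIgA3YCIAO6AiAD/gIgAAICZABGAmQAigJkAM4CZAESAmQBVgJkAZoCZAHeAmQCIgJkAmYCZAKqAmQC7gJkAzICZAN2AmQDugJkA/4CZAACAqgARgKoAIoCqADOAqgBEgKoAVYCqAGaAqgB3gKoAiICqAJmAqgCqgKoAu4CqAMyAqgDdgKoA7oCqAP+AqgAAgLsAEYC7ACKAuwAzgLsARIC7AFWAuwBmgLsAd4C7AIiAuwCZgLsAqoC7ALuAuwDMgLsA3YC7AO6AuwD/gLsAAIDMABGAzAAigMwAM4DMAESAzABVgMwAZoDMAHeAzACIgMwAmYDMAKqAzAC7gMwAzIDMAN2AzADugMwA/4DMAACA3QARgN0AIoDdADOA3QBEgN0AVYDdAGaA3QB3gN0AiIDdAJmA3QCqgN0Au4DdAMyA3QDdgN0A7oDdAP+A3QAAgO4AEYDuACKA7gAzgO4ARIDuAFWA7gBmgO4Ad4DuAIiA7gCZgO4AqoDuALuA7gDMgO4A3YDuAO6A7gD/gO4AAID/ABGA/wAigP8AM4D/AESA/wBVgP8AZoD/AHeA/wCIgP8AmYD/AKqA/wC7gP8AzID/AN2A/wDugP8A/4D/AIeHmIeGhsm5g3Vyo4Nyg5HG/MmnhoaGqMqYlKW53LeDh4eHh4emp5SBgpanl7jXsJLWtZR0dISVp6eFlKe3koaHh3eHl4Z1hLPJ6ejn2bmBUcS0pJSEk5OVlnV0g4OFh4d3h4eGd3eEterpx7a3t3BQpafI2MrYtYWFdnV0dXaGhoeHh3Z3h4aj2Kd0Y5W1gHLGtqbZ7NqklKeHhpeVhoiVhoaGdneHh4SSgnNTlJWApeekg5f4tnGVuZWVx4R1hqZ1dpaFhId3h4eHh3SnhnC3+JZzc+bFYpa4g7jZg3SFt3Vlh5iWg3d3h4eGlqiDYbfol3RitOVzpaek6siQlZfIdoWXmJiGdHWGh4aWp4F0xsindlKE9pSzpaXZo5Coqcm3ppaYmJeGl5eFh3STkaa1pqWVY4X4yLNhdJOBlNm3qMioh4eHl5eIl4SHdICkybiFdZeWturtt3B3d4LI6rZ2lqeXhoeHl5iYhoVzgLjLybi4yNj3+evWgHR0g9a4hoR0lZeGhoeHmJmYhYOQuMiXudjn+PnIo7CQgoPExYVjhYWll4d1doeHmJeFdXCmx5fI1rWmk3CAoNj559aWdHfZ+PfXyJeGhoaHhYd1YKbouMnHc2CBcJH49/bYp4R2d/vppYSmpoaHdnZ2d3Ngxuamp9aCd4aQ6fjEYpSkhIeHtZFwYIGShIVldoWGcILnxoSEtZWHg7P692BghIWGhYaAkJSWl5aGloaGl2RwpdimhYWVhndylPf2cJWnhpaoqGSXqLi4uamnlYaWZHC1ysm4qJeXdWN09veAt9jW19jIhainhoeouZaClaZlcaGlucnHpqenhZX46JC2pZSnqKimuZeGl7iohIKnuIeFkpCChZW2uKiXpve2gLZzUnSFhce5ppa5uIeCk7nJyKeWhIOChKe3ppa39oNwx4VjdISEt7ammKimdWOEmKioyMi4poViYqKUp9n5hHC4p3R2hoZlhaiopqSEU2OVpYWWqKiVh3Jztrfn+eu0gJe3hXeHh2Rll6aktLWEcpa2lYR0hYd3cZTK+/fnpcOUhpaWl5eIdnV2lZXH6aeRlsimlHN3hnKEo8f652RhlIZ2doeHmJh3dXaHlsn6yZOSx9emgnSDl6ektPbGYmOGhnZ3d3eHh3d1dYeGltnrxpCk+tqUcYSop5W15ZVydYaGd3d3dnaGd3V0hZal6NvFgnL313RhZLe3pra2dGN1hnd3d3d3d4d3dWSHyffGkoF0g/fIlXJ0ttinlqV0U3aHh3d3h3d3h4aEdbb3pXF1h3G22bmloqfYx4aFtpaDhIeHh4eHh4eIhaW3yLV0d3eFpcemlYSTuemndYW5yqWUh4eHh4eHiIg="/>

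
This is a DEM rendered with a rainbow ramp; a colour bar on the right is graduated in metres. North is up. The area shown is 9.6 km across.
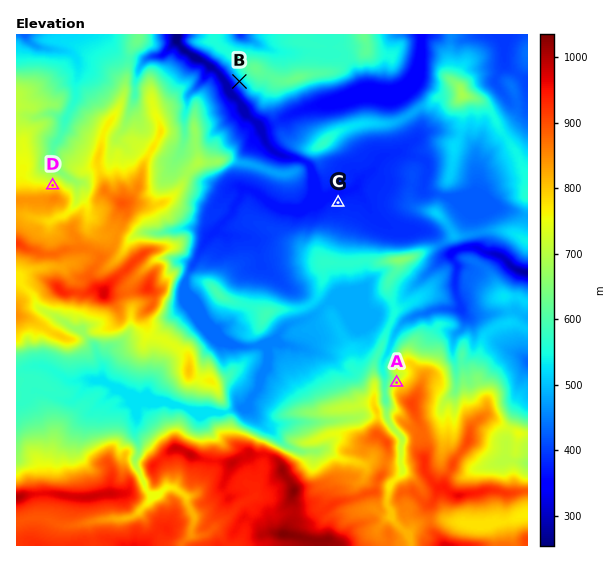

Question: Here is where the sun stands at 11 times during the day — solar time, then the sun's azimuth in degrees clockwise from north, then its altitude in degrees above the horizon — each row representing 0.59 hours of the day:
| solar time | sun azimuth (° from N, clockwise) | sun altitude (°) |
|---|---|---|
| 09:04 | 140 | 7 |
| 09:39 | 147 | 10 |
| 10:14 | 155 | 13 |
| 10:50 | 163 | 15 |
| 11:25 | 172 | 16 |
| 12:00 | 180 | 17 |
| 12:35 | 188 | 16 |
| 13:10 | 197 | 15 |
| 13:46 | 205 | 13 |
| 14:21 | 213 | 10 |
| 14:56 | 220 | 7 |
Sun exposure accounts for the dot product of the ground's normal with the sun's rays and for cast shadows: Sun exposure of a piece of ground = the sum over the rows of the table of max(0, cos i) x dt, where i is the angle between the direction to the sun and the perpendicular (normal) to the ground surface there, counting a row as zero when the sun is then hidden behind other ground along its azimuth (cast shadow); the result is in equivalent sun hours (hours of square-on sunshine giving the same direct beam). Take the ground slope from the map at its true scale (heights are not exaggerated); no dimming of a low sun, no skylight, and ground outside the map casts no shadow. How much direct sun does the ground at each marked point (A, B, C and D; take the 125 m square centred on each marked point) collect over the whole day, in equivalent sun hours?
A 0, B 2.8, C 1.1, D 0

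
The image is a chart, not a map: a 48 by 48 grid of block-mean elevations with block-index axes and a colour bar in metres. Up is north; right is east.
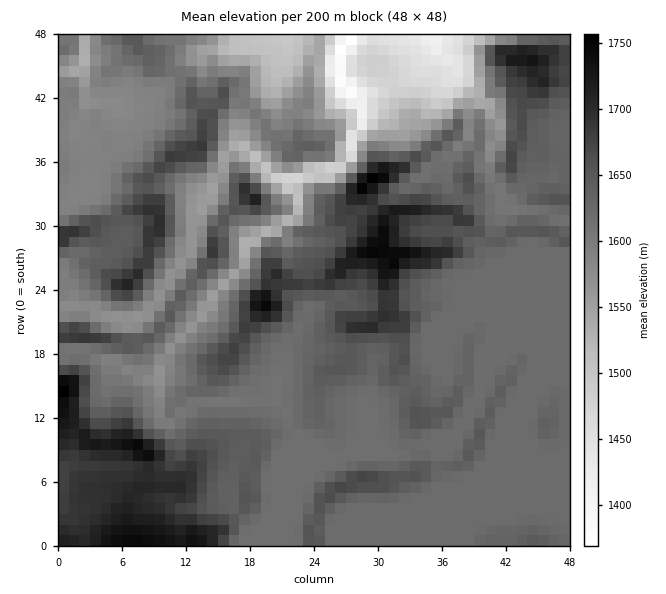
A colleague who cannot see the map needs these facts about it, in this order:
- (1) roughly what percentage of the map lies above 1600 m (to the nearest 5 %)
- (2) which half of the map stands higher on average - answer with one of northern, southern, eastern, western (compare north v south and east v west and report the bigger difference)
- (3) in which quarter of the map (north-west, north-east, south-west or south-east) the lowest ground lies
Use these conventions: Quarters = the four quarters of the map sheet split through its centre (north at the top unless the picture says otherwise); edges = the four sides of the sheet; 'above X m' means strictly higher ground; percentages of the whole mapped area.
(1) Roughly 75 % of the ground is higher than 1600 m.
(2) Taken as a whole, the southern half is higher than the northern.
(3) Look to the north-east quarter for the lowest ground.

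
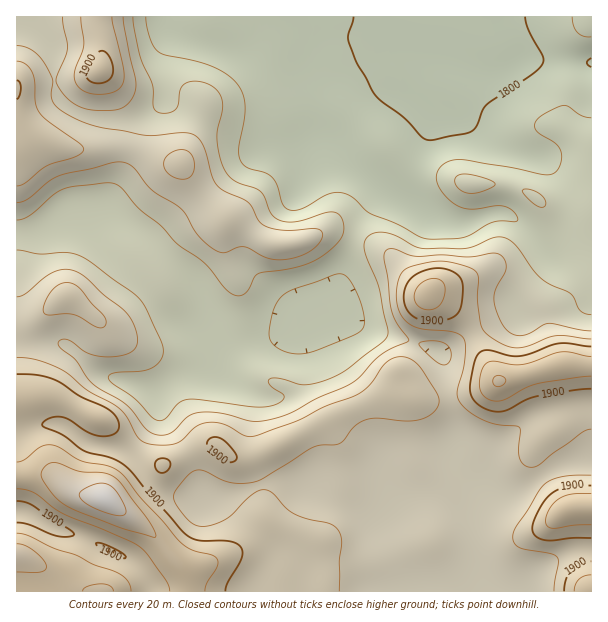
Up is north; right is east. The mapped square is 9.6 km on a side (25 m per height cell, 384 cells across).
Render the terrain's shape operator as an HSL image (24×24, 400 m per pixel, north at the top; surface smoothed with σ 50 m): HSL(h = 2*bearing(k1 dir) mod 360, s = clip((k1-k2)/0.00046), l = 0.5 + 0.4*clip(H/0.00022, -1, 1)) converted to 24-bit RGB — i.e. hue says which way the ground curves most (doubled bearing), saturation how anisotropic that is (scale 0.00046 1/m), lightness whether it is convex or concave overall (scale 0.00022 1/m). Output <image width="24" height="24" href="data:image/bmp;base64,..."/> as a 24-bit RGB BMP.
<image width="24" height="24" href="data:image/bmp;base64,Qk32BgAAAAAAADYAAAAoAAAAGAAAABgAAAABABgAAAAAAMAGAAATCwAAEwsAAAAAAAAAAAAAd4RbaKKMcLnCpczf2obgQwVKo9tIx7Vrl4VQQGZkaIh+jHx3cZV0pn9yamF7fIBte3lrfYZqc4N0f3J8j4NmSWRxHnei3u7dw+HwcqLkvmi7YDAUMwMAZqsqyv3hc3zr36TrkmHIV3aHhHFuj45ueqVsYGWcjnOfk3achZyEZ4GMdWKJsWF6hEM1EGgJYJwB0GYiMwUAMxQASxcHUOR8x//qYd+rMh85lUs/wEdzoXGgcpmxiZ23r4etYFh6cHp9eXuRpZWScWWOXWyOVlPA74T+5Ju3Y4g9LBMHvSJmnbTu0uz5zP/xPrrdWhQmWz9NXm5PiZZnrLWPXn9/fWdXmWdTdmt7dH16coNulZJtgG+BboOAQ3RoIW6S99P40sz/UmD4n+7wgdny2fHy23ejSwApqpg8QlBdhmI6VZQtgZo2cGlTdnZqlY94dH2DenJ/iIdzdpJ0fHWAe292flFeF40nEbUAk6ojWz24vOHCMbOEkX0KYQAITnXo5r30kCTHo9nRhYzk1HTNUZVdVHNhjJ5naIB2bWx6jJl+coh8gWyBd2p/e12fxLWRS3o3Wm4tKXccvr8SOQAH2MENR/+gE6+jfyN2waPe1+rrLkG5ponn8736k2XChZ56dGJtdXJgkpxVan5WbldbgFs+MYg1qrd4wY67XWCUt5trN0Skdeb+zvj9r3ntRBNIMXVYWtVWsIpSiDdSQFgejo0m6Jzq3aPqq2fDh3eej6+taom0gRyT12c+VtMjG04WeI4siW9Fl5bRsczjV+aFQCkHNwkAbkUsPp5DdYg3aFMvezUzfr1bMcmRK4M4mUVH31/JxoagibyRPka7QgDD8drq5tf0fU3Xm6pOcpA8jKNQn4xDjgkXgxUgXKlJab2VV6WaZ3KAa219Ya2SYrNif2NRcHVaS3VfOn6f8Nvrsq7bUB1mHSNV0PvSeofu1ab/4s/8yM3/qY44XUsobDtMmsObmMrLeqq8b1KSfWiBf3F9hJthd3xfendscH5nW35VKVkxakgEaiwALCMHBrolVP8YKzQcJ0IZkN9NPjayr0/Mz3S6XMK9peXXiJLEjzp0flZZaHyBhFppobFgYH95d3x+fn99fX55Tjtsow+j8djXwujoYOa6TqdiVDZZbJBDbLEiRkIdPViEza7a1OvrSWihey1ElFRxi5+UaEmAok1jqcaOXXNPXnVKa4BgeW57TC5oHn2t3u3j7N/rkJK+dlB6P05xfdSpnVGyll2PVY6DPbhDy4hFfC1Vh2B2hZiJlV1sZzFakMlmnjtCryIngZwwKIkiOmhdTjyDUO6ZNv+z6drx2o368mv2frrKQ5GiajVQl49yf4pbaH1Pi2tLgWN4fZCIi2JpjT1tjWGiucaRM2G0zeP+2cz/3sf6H3S/NbXhxPLXLIpRSlMPSioTyVRO0ZeYchhfeZVjhY52aqIrUHhYfH5veX1xf1VYgUlJYYZ4a62pu87NjNDNFLZBHkw47GWY2nzZMreWnpQ0biYmYTorc2gZOW8Kai8OpVAyZLWHgHeOvcyJLl49Wmw7ZnFJcVBsmXl6gZlqQ8pgVtiTt4W+vFyKKD5MSoY3w6Nsi01leEZFflRmmTSV1qOebpDWPYvbuPDtelC/k3GHw46TsUy3WJ6fUJl/QoCIeZitsrHIndymQYpiTE85sUpDeFWHYodlkIZVhU5bkIZvVoioT5jdyOzqf3fXWFPPi0I4fzxapI91ooqtlKjbnqztlojlbIfYY63QoLrG2KyleEJnUllmfX9jfXVwdH51f2x3g3SSka2cZIGMQIlMkpE2dkk2ik06glhKVYBXiKx6ctOCVbO2dCwxc1gsepg2O3pEeXNG10skpHJmWWuIc3eGe3qEc3N/dYGGdZ2LlpR4g2Z5fHxvfX1paXl/eXOdkYq0jKS2aqKatuZrNxY+nw8iq7MlSNs9NImNTEl0pr2TrKa+Y1KhdHGJfXqGdXaHfYuGgohzgHJsgHR5gHyCfoaHcYmJZYqDd4Z2oYV3cGeQ7L/EGwV9sHPv797cjOfbIiqiVoa4hrmZqGF2k0+GiHN8fXl9enl+goJ6g317f3uBfH6CfYSDg4R7f4F0ZIBsZXxqjKBtfZ5XzUQmUSxqLG5H//2suKBpJi1ebXpShGpAgGFIfnBniIJ6gXyBeHh+goF9gYB9fnx9f318f357gX57hIJ/gHaCeGBvm3RPqGgyg25eYUmDV3mo3PiPsqlNMidXeVp3joB5fouGeoGEf4R8gXt9fHmAgYJ+gX5+fn2Bfn6Bf3+CgIKCgIN/e3GEc2uNhHOauqC1"/>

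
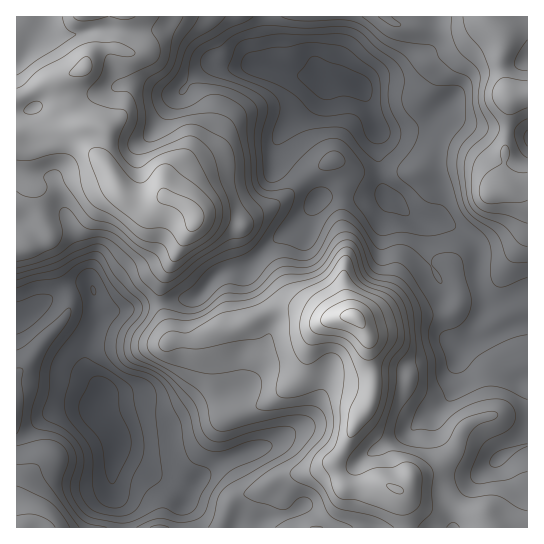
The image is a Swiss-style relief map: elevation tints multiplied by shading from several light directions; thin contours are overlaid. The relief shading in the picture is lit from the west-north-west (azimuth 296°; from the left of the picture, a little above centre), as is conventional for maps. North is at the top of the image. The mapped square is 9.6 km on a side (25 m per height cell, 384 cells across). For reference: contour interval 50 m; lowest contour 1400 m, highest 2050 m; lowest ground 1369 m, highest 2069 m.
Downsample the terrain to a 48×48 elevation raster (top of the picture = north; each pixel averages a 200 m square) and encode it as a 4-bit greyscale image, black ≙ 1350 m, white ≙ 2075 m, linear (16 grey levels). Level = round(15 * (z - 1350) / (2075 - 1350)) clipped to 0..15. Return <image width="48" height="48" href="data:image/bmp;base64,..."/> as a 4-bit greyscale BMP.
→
<image width="48" height="48" href="data:image/bmp;base64,Qk32BAAAAAAAAHYAAAAoAAAAMAAAADAAAAABAAQAAAAAAIAEAAATCwAAEwsAABAAAAAAAAAAAAAAABEREQAiIiIAMzMzAERERABVVVUAZmZmAHd3dwCIiIgAmZmZAKqqqgC7u7sAzMzMAN3d3QDu7u4A////AJiIhlVERVZVVmd3d3eIiIiZmqqZiJmZmIiIdUMzM0RERWd3d3d3iZmaqqqpmZmZiIh3ZDIiI0RERWd3d3d3iaqru7upmZmYiHd2VDIRIzNERFZ3iIiImru7u7upmIiIiHdmVDIRIjM0REVneIiJqru7u7upmHd3d2ZmVDIREjM0REVWZ4iZq7qqu7upmHdmd2ZmZDIREjNERVVVVmeJq7qpqqqZmIdmZ1ZmVDIREiNEVVVVVVZ4mrupmZiIiYd2ZlVVQyEREjNEVndmVWZnibu6mIiIiIh3dlRDMhEREjNEVnh3dmZniby7mId3iIiId1QzIREREjNEV3iIiHd3ibzLqYd3eIiId1QzIRARIjNFZ4iIiZmImavMuYd3Z3iId1VDIhABIjNGd4iIiZmZmavMuZh3Zmd3ZlVDIhERIzRXeIiIiZqqqqvMuph2ZmZmZlVDIhEiNEZ4iIiIiZqqqqvMuph2VVZmZlVDIiI0VniJmZmImZqqqqvMuph2VVVmZkVDMiI0Z4mZmZmZmZq7urzdy5h2VVVWZkRUMyI0Z4mpmZmZmZq8zM3u3Kh1VVVVVTNEQyI0V4mZmqqqqaq83d7u3KhlVVVVVTM0RDIzRXiIiZqqqqq83u/+y6h2ZVVVVTMzRDIzRWd3d4mZqqq83u7ty5h2ZlVVVTMzRDI0RWd2ZniImaq7zd3cupdmVlVVVUQzMyI0Vnh3ZmZ3eJqqvMy6qYdlVVVVVVVUQzNFZ4mYdlZmZ4mZq8uYh3ZVVVVVVXdmVDRWd4mph2ZlZnd3iruXZmZVVVVWZpiHdlVneJqrqHdmZmZmeaqGZmVVVVVWZ5mYh3Zniaq7upiHZVVVZ5l1VVVVVVVWd5mZiIiIq7u8zKmYdlVVV3dlREREREVneJmZiJmau8zM3LqZh1VEVmZURENERFZ3iJmZiJqrzMzM3MqYh2VERWVEMzNERWiImZmZmau8zMzNzLqYd2ZURFRDMzRERXmZmZmZmqvMzMzMy7mIZVVURERDMzREVomqqZmZmrvMy8zMu6mHZEVVVVRDNEVVVomqqaqZmrzMu7zLuqmHVERFVVVENFVVVomZmaqqqrzLqqu7upmHVDRFVVVDNEVVVomZmbu7u7u7mZqqqpmHVDNEVVQzM0RVVniZmLu7u7u6mYiZmZiGVDM0REMiI0RFVmeJl7u7u7u7qYiImIh2VDMzMzMiI0REVWd4mLq7u7u7qYd3iHd2VDMyIiIiI0RERWeJmbqru7qqqYdmZ3d2VDMiISIRJERERWeaqru7u6qqmYZlZmZlRDIhERERNEVVRWiaqqu7u7qpmYdlVVVEMyIRERERNEVVVWeaqqq7u7upmZh2VEQyIhERERESNEVWZmeJmZmru8uqqpmGVEMyEREREREiNFVmZ3iZiJmaq7uqqqmHVEQyIiIhESIzRVZmd4iZmJmZmqqqqqmHZVQzMiIiIiM0VmZmeIiZmJmZmZqqqpmIdmVEQzNEMzRFZ3d3eImZmZmZmqqqqqmYh3ZlVFVVVVVnd3d3eJmZmA=="/>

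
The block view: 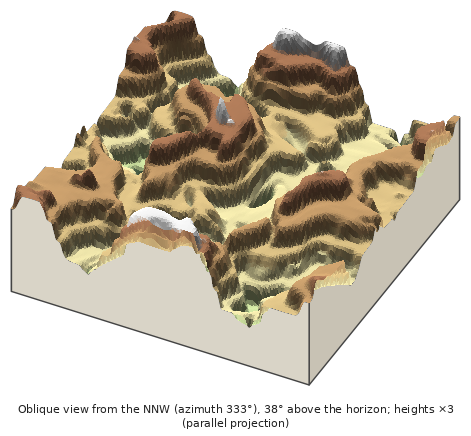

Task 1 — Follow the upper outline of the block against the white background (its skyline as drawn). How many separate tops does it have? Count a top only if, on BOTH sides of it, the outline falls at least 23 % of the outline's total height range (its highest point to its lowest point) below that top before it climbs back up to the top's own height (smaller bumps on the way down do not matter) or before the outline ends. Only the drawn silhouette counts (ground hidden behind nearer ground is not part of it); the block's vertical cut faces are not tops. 2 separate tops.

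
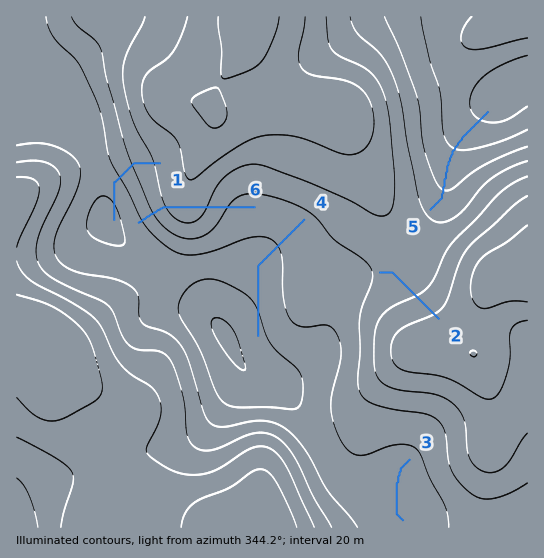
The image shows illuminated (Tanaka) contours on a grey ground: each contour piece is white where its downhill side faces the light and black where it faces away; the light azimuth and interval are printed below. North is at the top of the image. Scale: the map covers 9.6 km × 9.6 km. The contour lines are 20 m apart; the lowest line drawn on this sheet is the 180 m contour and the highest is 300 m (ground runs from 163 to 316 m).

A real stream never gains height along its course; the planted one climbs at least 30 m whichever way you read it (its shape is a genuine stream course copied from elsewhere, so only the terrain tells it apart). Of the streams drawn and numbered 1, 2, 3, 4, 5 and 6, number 6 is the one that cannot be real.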